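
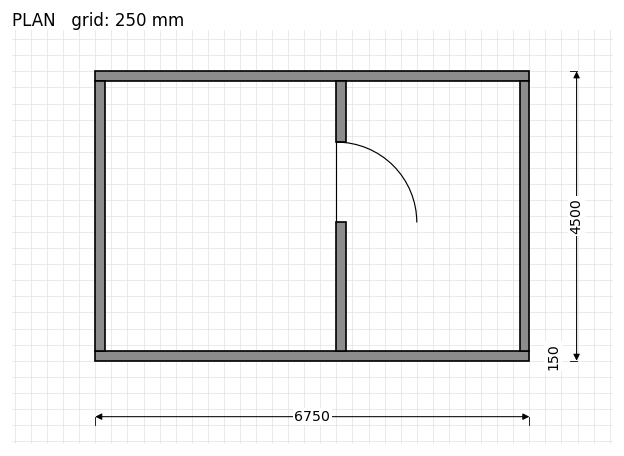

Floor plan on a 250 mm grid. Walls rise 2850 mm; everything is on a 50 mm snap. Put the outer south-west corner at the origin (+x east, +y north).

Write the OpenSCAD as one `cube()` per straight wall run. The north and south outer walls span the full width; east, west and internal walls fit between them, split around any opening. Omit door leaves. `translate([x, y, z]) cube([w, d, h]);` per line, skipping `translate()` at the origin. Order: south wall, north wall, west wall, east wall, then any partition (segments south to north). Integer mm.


cube([6750, 150, 2850]);
translate([0, 4350, 0]) cube([6750, 150, 2850]);
translate([0, 150, 0]) cube([150, 4200, 2850]);
translate([6600, 150, 0]) cube([150, 4200, 2850]);
translate([3750, 150, 0]) cube([150, 2000, 2850]);
translate([3750, 3400, 0]) cube([150, 950, 2850]);


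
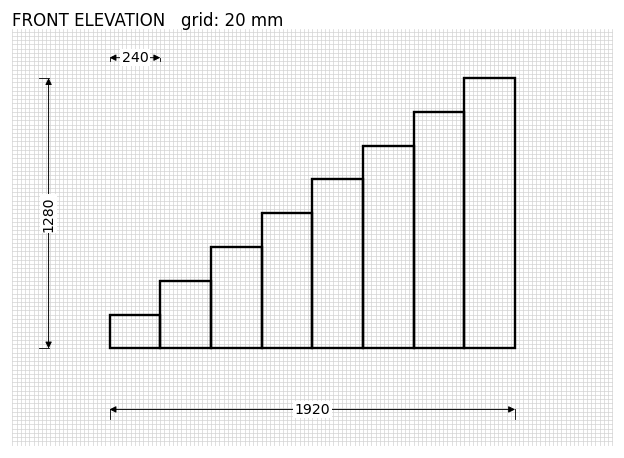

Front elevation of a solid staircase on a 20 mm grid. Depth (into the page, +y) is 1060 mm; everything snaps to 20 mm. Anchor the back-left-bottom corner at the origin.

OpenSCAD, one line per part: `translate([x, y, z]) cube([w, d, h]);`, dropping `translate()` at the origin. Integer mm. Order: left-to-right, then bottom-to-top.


cube([240, 1060, 160]);
translate([240, 0, 0]) cube([240, 1060, 320]);
translate([480, 0, 0]) cube([240, 1060, 480]);
translate([720, 0, 0]) cube([240, 1060, 640]);
translate([960, 0, 0]) cube([240, 1060, 800]);
translate([1200, 0, 0]) cube([240, 1060, 960]);
translate([1440, 0, 0]) cube([240, 1060, 1120]);
translate([1680, 0, 0]) cube([240, 1060, 1280]);


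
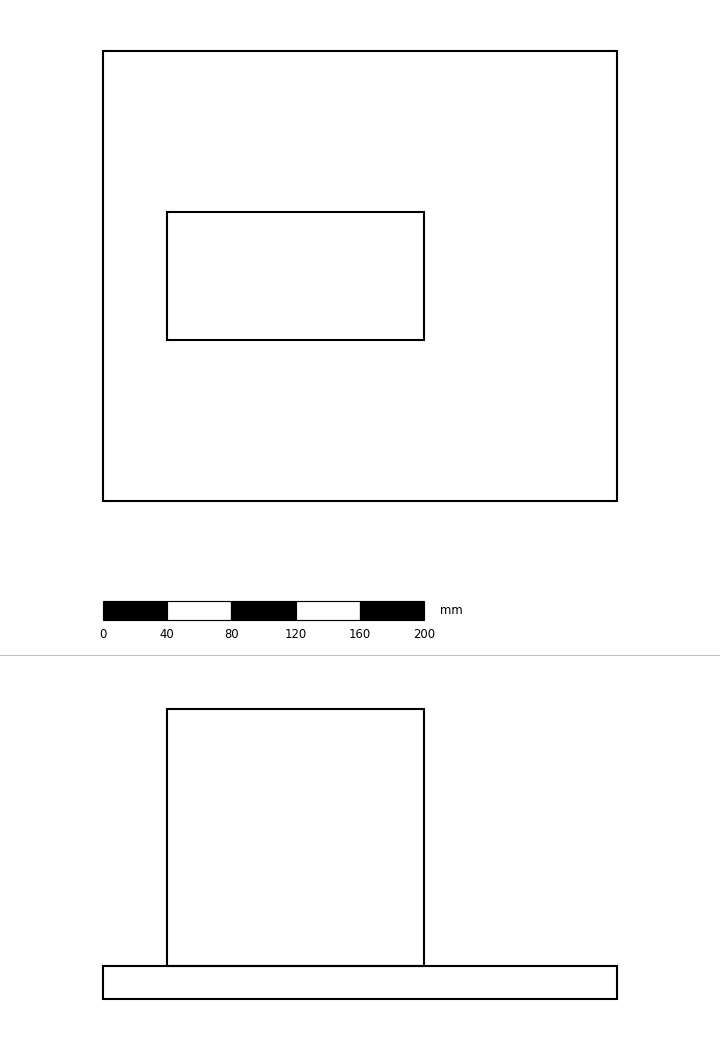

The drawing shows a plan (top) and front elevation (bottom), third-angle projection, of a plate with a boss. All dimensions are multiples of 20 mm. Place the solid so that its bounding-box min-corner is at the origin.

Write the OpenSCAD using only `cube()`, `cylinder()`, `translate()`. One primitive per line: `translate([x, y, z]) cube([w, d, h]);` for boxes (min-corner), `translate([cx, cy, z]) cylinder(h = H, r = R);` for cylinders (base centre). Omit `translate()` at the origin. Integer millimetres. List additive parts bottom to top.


cube([320, 280, 20]);
translate([40, 100, 20]) cube([160, 80, 160]);


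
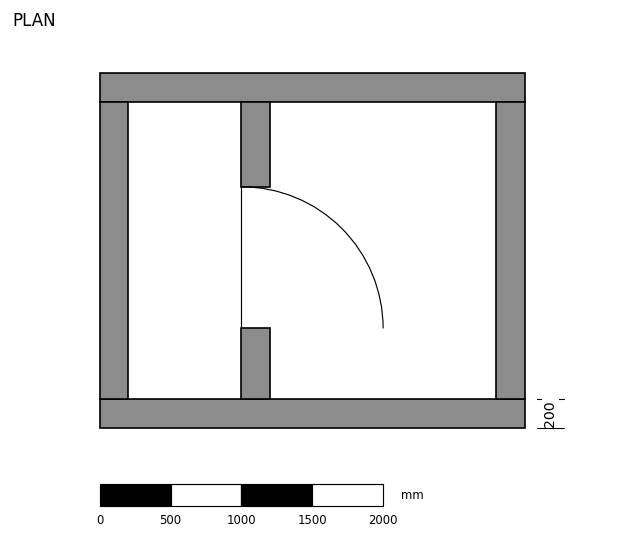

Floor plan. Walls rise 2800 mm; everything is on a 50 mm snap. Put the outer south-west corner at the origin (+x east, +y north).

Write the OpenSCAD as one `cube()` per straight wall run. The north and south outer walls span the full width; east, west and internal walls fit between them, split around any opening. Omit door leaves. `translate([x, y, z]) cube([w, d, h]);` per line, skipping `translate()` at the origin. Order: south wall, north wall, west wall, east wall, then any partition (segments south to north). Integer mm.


cube([3000, 200, 2800]);
translate([0, 2300, 0]) cube([3000, 200, 2800]);
translate([0, 200, 0]) cube([200, 2100, 2800]);
translate([2800, 200, 0]) cube([200, 2100, 2800]);
translate([1000, 200, 0]) cube([200, 500, 2800]);
translate([1000, 1700, 0]) cube([200, 600, 2800]);


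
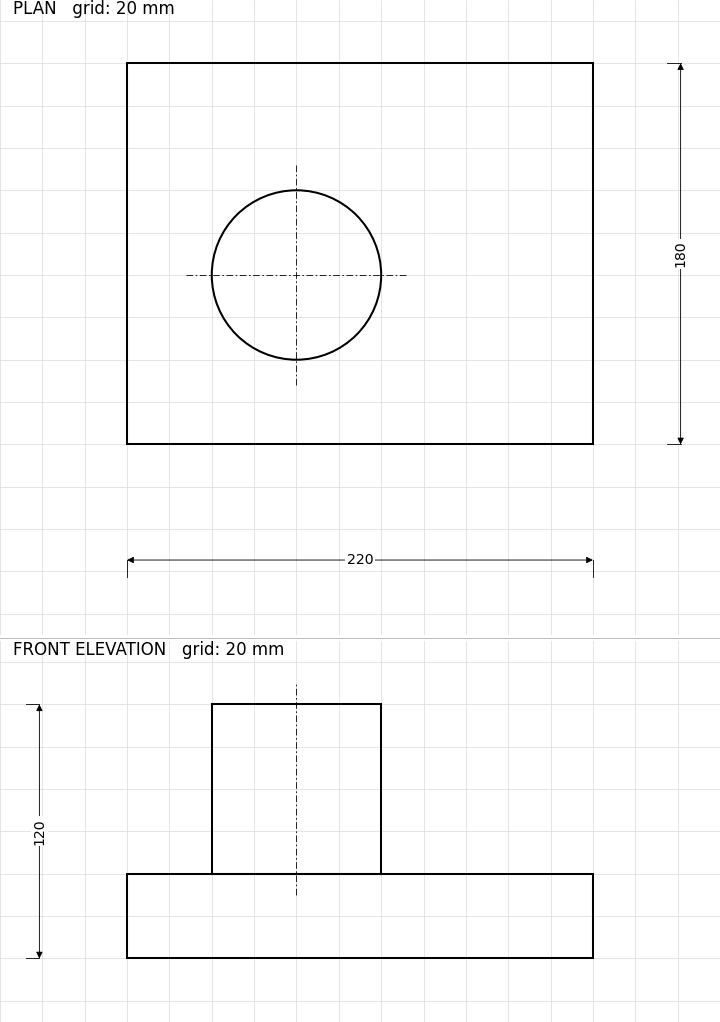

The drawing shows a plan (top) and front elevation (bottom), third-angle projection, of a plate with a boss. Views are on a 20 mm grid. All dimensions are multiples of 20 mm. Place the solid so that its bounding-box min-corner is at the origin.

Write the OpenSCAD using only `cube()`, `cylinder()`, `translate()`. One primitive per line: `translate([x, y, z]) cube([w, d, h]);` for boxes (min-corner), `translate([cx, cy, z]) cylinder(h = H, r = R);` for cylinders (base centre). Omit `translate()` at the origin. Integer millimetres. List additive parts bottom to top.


cube([220, 180, 40]);
translate([80, 80, 40]) cylinder(h = 80, r = 40);


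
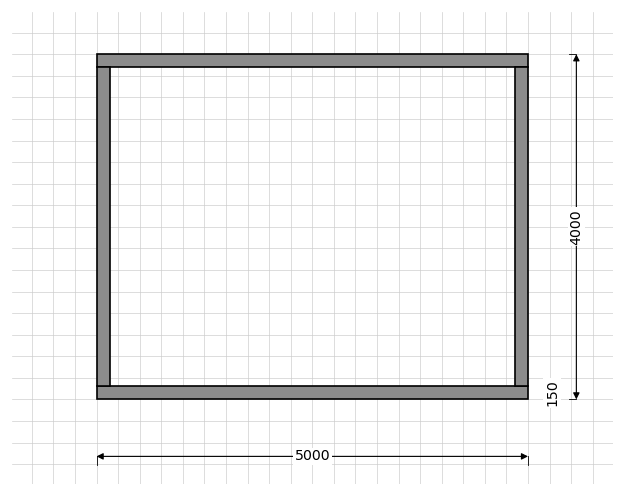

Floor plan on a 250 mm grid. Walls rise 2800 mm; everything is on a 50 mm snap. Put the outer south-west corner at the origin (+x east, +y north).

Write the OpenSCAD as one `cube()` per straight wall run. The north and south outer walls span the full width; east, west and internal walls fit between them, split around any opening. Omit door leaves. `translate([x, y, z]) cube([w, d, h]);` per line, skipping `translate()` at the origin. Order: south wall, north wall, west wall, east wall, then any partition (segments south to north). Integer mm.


cube([5000, 150, 2800]);
translate([0, 3850, 0]) cube([5000, 150, 2800]);
translate([0, 150, 0]) cube([150, 3700, 2800]);
translate([4850, 150, 0]) cube([150, 3700, 2800]);


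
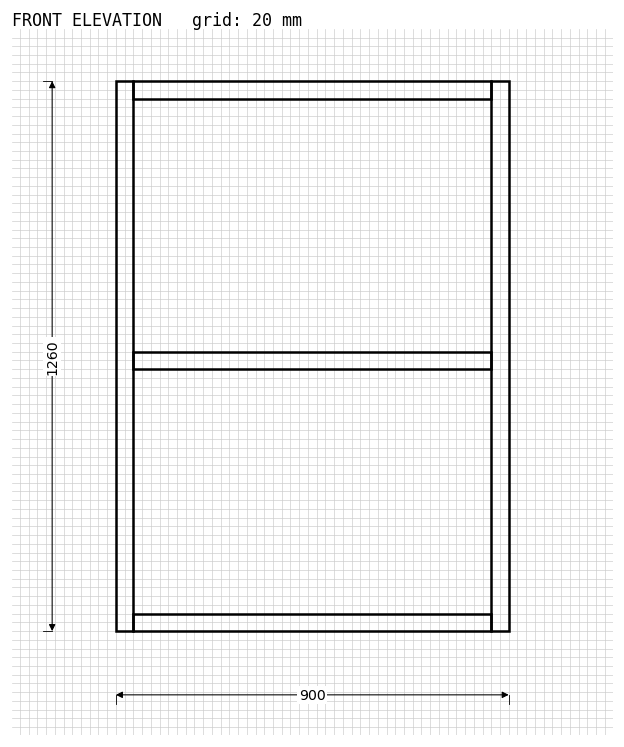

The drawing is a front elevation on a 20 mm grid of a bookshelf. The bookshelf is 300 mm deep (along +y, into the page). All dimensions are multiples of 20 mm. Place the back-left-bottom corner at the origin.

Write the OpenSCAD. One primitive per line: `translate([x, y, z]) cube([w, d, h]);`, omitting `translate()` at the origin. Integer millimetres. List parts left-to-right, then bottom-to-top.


cube([40, 300, 1260]);
translate([40, 0, 0]) cube([820, 300, 40]);
translate([40, 0, 600]) cube([820, 300, 40]);
translate([40, 0, 1220]) cube([820, 300, 40]);
translate([860, 0, 0]) cube([40, 300, 1260]);


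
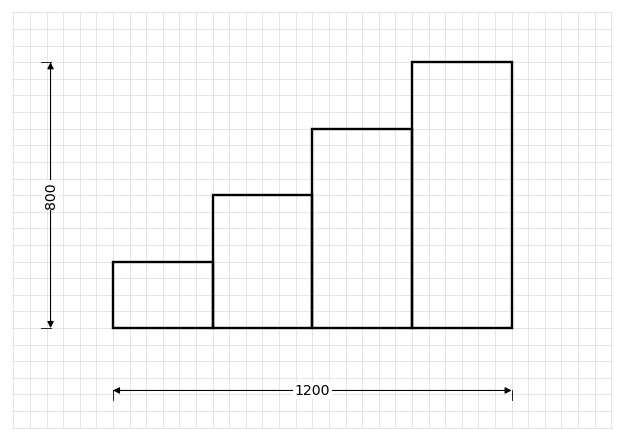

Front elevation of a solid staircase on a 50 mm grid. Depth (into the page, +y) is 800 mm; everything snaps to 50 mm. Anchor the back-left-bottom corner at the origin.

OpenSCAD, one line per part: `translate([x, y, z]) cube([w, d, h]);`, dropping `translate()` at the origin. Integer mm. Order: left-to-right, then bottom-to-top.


cube([300, 800, 200]);
translate([300, 0, 0]) cube([300, 800, 400]);
translate([600, 0, 0]) cube([300, 800, 600]);
translate([900, 0, 0]) cube([300, 800, 800]);


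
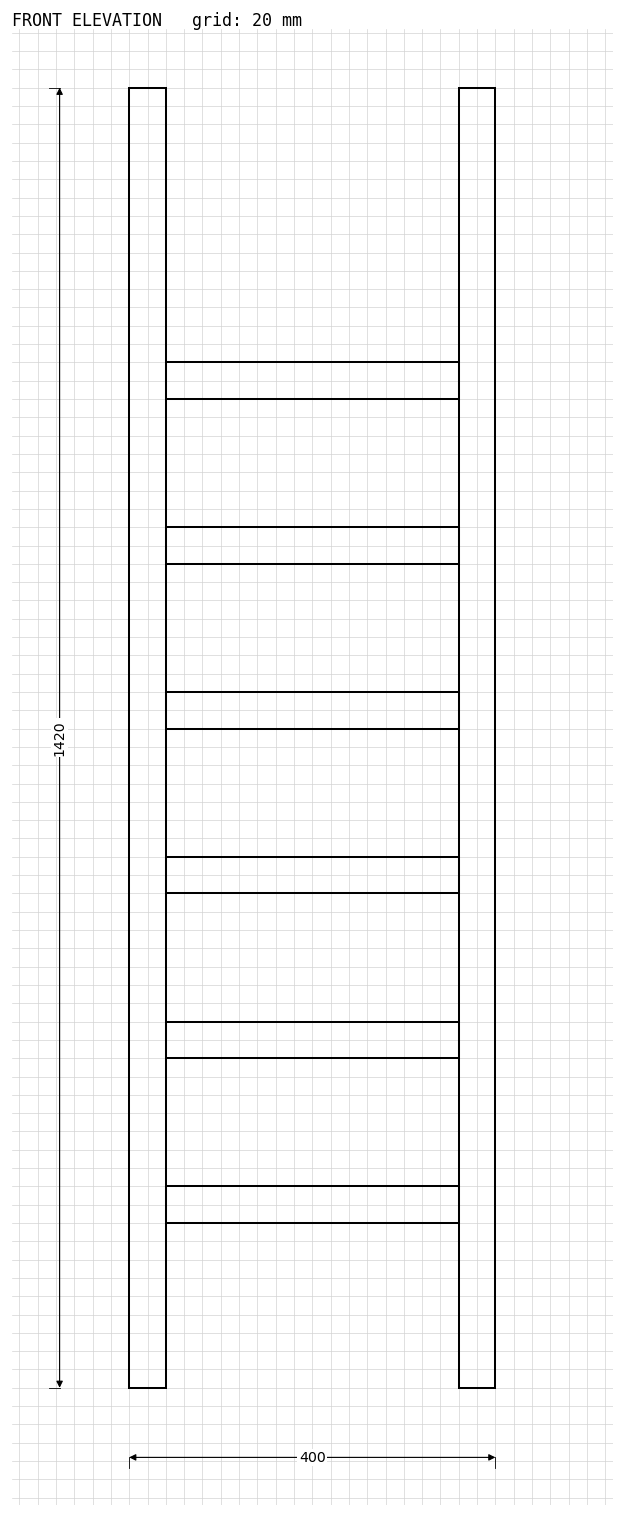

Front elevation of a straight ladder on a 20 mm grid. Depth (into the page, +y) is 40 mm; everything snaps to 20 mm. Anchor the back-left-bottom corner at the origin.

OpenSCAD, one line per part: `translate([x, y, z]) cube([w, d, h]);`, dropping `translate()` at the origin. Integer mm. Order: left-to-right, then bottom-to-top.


cube([40, 40, 1420]);
translate([40, 0, 180]) cube([320, 40, 40]);
translate([40, 0, 360]) cube([320, 40, 40]);
translate([40, 0, 540]) cube([320, 40, 40]);
translate([40, 0, 720]) cube([320, 40, 40]);
translate([40, 0, 900]) cube([320, 40, 40]);
translate([40, 0, 1080]) cube([320, 40, 40]);
translate([360, 0, 0]) cube([40, 40, 1420]);


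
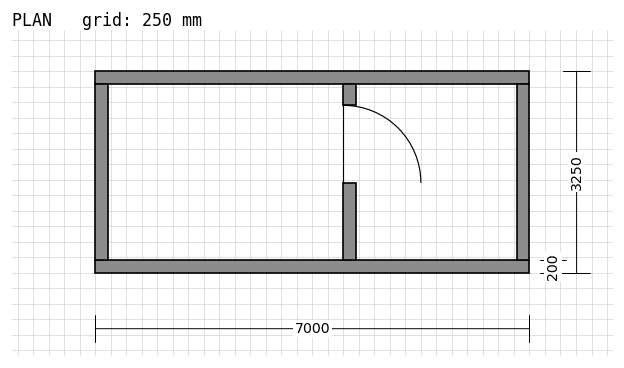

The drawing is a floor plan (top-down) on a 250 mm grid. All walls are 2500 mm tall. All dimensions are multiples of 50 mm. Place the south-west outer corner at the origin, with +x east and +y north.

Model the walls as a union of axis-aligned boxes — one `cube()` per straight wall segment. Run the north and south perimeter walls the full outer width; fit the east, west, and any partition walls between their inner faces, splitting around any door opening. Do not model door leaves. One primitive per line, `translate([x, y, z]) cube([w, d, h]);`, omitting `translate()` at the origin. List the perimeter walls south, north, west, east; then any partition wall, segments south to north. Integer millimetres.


cube([7000, 200, 2500]);
translate([0, 3050, 0]) cube([7000, 200, 2500]);
translate([0, 200, 0]) cube([200, 2850, 2500]);
translate([6800, 200, 0]) cube([200, 2850, 2500]);
translate([4000, 200, 0]) cube([200, 1250, 2500]);
translate([4000, 2700, 0]) cube([200, 350, 2500]);


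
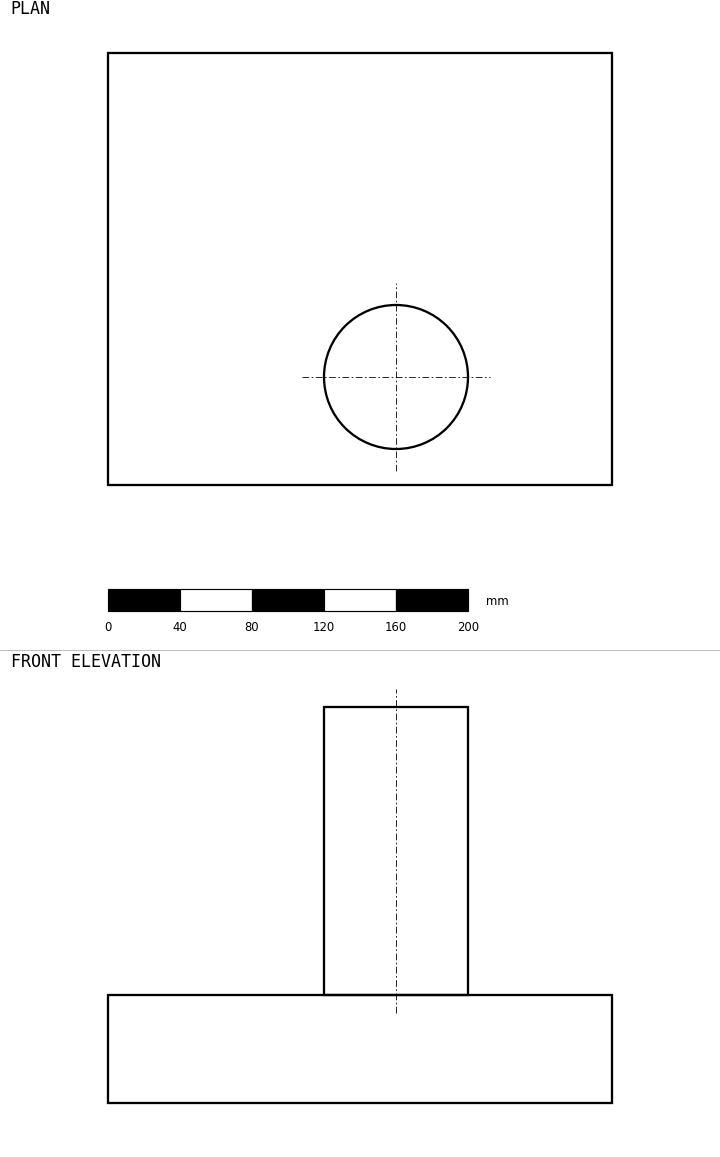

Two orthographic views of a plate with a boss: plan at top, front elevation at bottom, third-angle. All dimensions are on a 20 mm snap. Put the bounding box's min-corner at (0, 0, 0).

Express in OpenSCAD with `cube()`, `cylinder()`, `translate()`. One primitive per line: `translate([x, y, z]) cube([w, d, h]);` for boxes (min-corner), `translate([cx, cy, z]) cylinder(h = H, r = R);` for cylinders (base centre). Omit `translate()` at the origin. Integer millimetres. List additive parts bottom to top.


cube([280, 240, 60]);
translate([160, 60, 60]) cylinder(h = 160, r = 40);


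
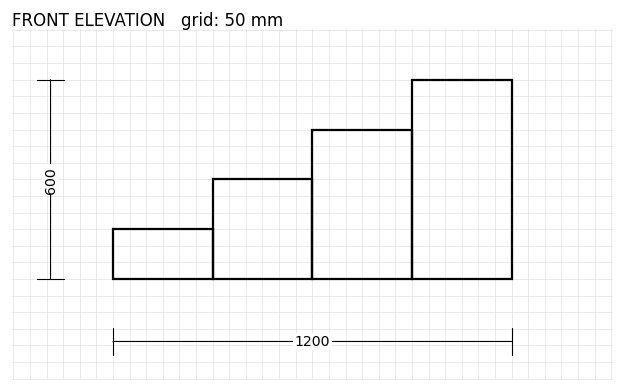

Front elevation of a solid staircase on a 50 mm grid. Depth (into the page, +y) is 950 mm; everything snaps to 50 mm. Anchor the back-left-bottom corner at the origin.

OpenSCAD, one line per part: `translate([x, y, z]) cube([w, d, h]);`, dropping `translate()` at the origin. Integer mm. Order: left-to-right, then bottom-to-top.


cube([300, 950, 150]);
translate([300, 0, 0]) cube([300, 950, 300]);
translate([600, 0, 0]) cube([300, 950, 450]);
translate([900, 0, 0]) cube([300, 950, 600]);


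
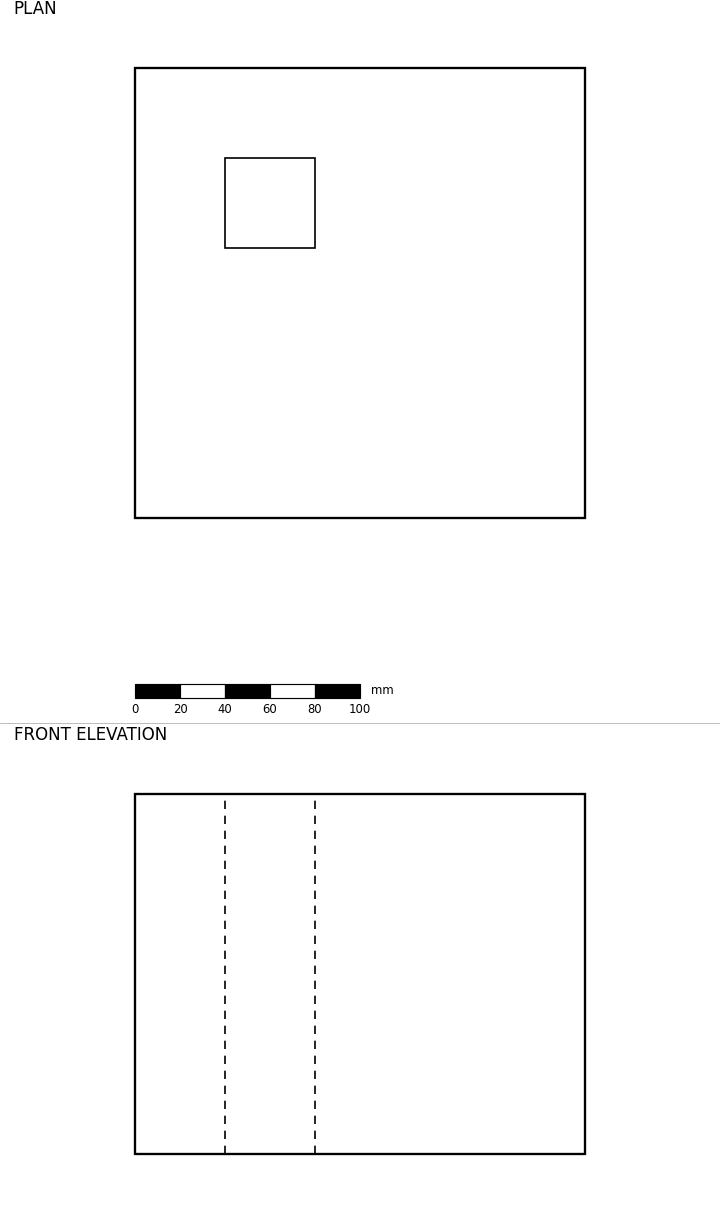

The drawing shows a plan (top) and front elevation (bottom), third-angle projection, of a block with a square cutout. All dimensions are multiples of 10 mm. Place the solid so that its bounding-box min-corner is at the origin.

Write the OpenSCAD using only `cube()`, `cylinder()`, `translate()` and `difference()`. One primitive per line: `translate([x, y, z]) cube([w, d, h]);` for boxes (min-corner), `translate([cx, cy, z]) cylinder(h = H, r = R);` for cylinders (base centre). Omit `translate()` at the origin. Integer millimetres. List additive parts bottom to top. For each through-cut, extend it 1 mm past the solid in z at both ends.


difference() {
  cube([200, 200, 160]);
  translate([40, 120, -1]) cube([40, 40, 162]);
}


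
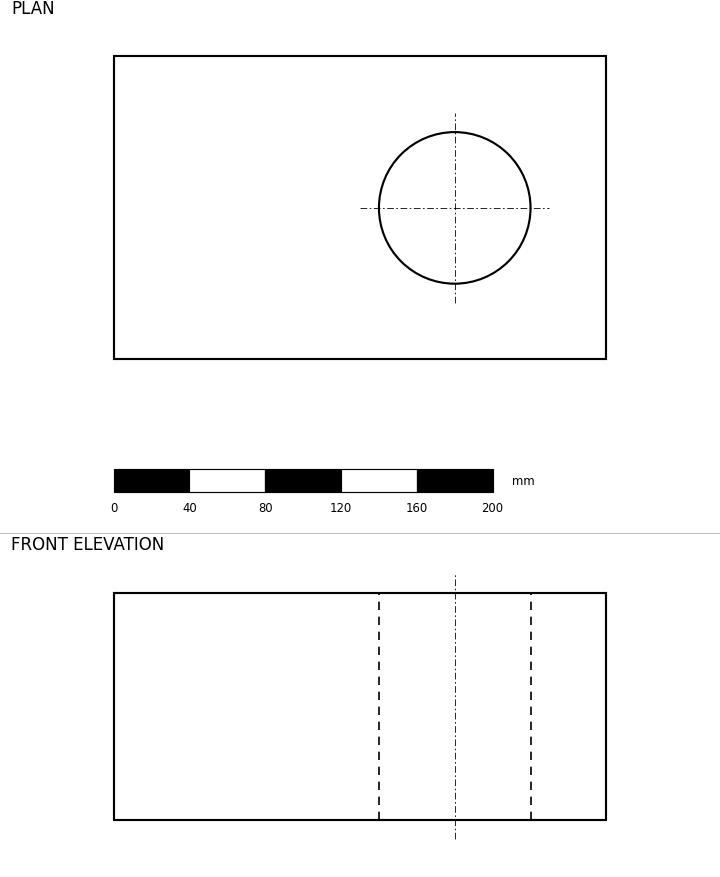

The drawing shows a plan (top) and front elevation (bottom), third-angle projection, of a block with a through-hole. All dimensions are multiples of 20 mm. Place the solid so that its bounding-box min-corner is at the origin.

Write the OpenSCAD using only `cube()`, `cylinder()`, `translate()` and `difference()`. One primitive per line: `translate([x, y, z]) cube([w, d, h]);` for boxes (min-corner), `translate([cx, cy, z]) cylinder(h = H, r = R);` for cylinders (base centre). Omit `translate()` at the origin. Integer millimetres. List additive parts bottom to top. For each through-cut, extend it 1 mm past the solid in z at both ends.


difference() {
  cube([260, 160, 120]);
  translate([180, 80, -1]) cylinder(h = 122, r = 40);
}


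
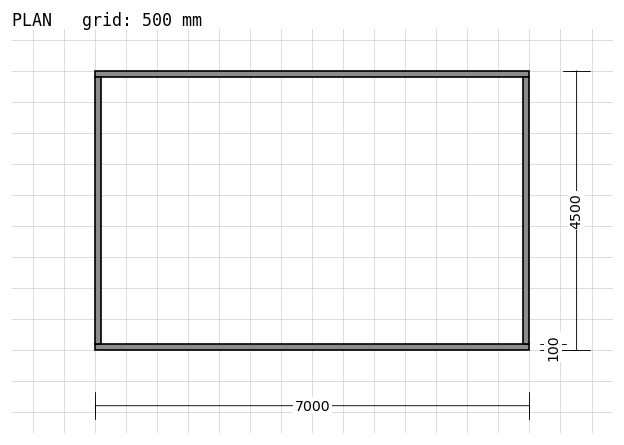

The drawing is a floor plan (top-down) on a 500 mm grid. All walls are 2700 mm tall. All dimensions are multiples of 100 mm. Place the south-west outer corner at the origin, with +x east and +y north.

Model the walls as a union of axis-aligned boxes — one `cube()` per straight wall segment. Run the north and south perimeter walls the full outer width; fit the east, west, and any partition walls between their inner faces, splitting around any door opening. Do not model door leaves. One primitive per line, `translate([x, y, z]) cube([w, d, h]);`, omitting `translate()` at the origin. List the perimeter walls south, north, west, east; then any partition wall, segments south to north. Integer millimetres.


cube([7000, 100, 2700]);
translate([0, 4400, 0]) cube([7000, 100, 2700]);
translate([0, 100, 0]) cube([100, 4300, 2700]);
translate([6900, 100, 0]) cube([100, 4300, 2700]);


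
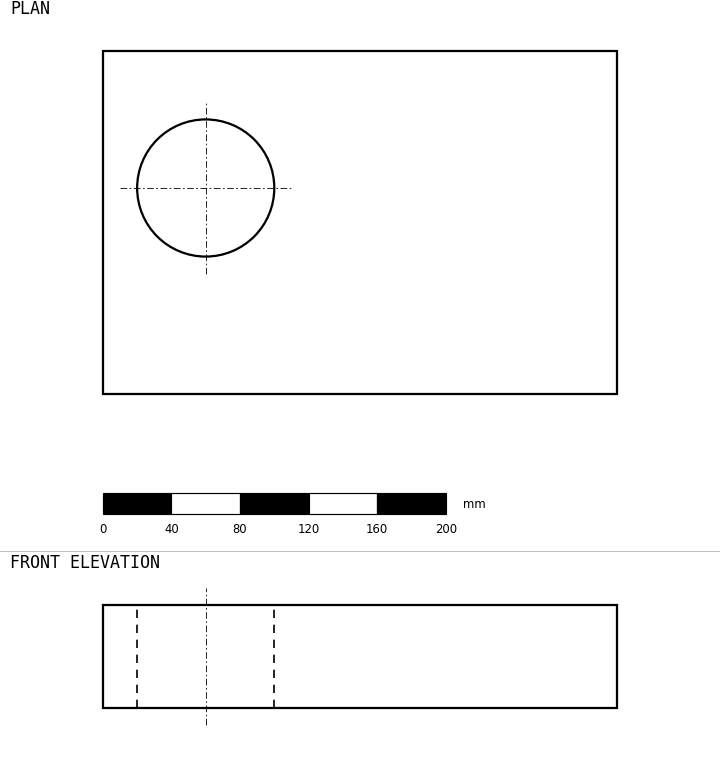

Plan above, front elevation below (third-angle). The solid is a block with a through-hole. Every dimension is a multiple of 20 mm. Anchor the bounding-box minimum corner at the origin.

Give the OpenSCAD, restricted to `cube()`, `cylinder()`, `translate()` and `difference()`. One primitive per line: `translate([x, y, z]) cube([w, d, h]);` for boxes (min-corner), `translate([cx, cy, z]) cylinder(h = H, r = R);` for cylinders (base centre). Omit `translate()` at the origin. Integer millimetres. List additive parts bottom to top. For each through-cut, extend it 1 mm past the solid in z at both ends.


difference() {
  cube([300, 200, 60]);
  translate([60, 120, -1]) cylinder(h = 62, r = 40);
}


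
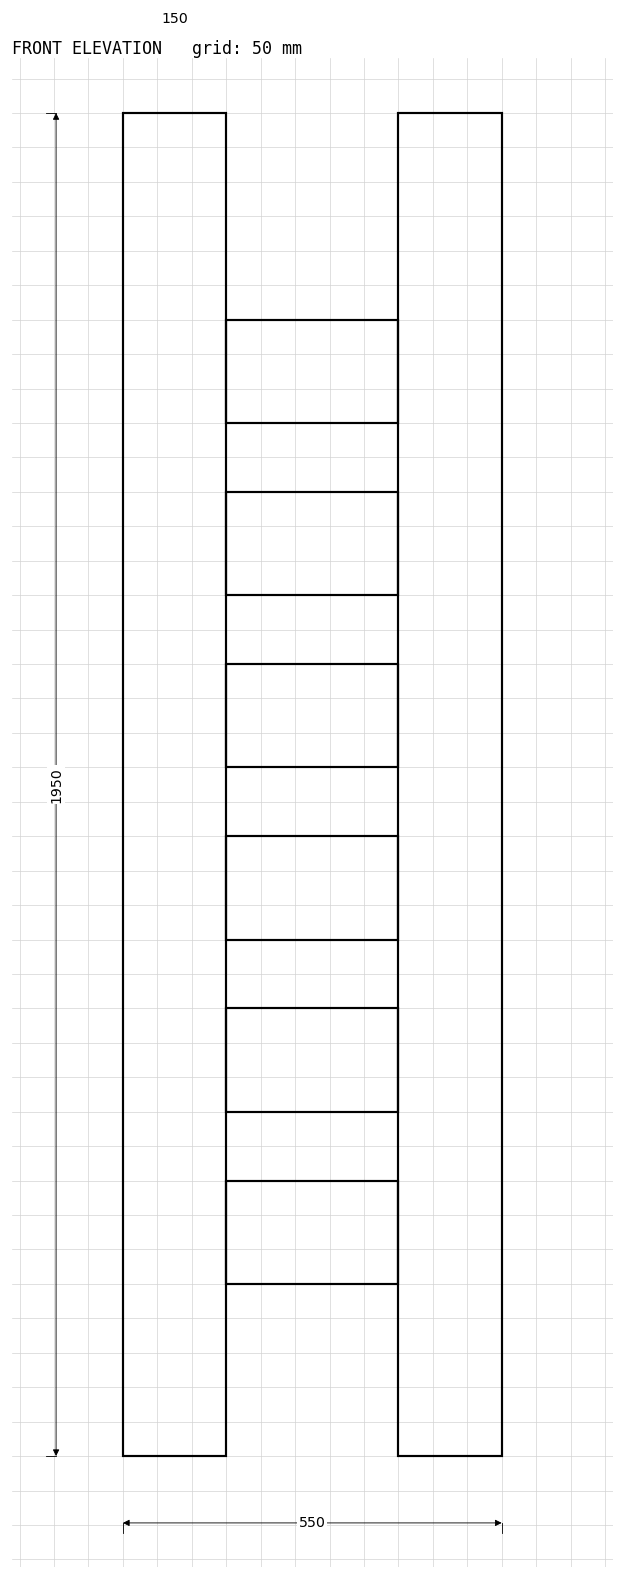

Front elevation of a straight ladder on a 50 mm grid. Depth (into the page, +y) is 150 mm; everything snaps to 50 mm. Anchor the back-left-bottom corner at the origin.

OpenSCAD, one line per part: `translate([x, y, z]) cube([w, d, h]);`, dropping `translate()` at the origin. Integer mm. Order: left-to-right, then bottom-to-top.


cube([150, 150, 1950]);
translate([150, 0, 250]) cube([250, 150, 150]);
translate([150, 0, 500]) cube([250, 150, 150]);
translate([150, 0, 750]) cube([250, 150, 150]);
translate([150, 0, 1000]) cube([250, 150, 150]);
translate([150, 0, 1250]) cube([250, 150, 150]);
translate([150, 0, 1500]) cube([250, 150, 150]);
translate([400, 0, 0]) cube([150, 150, 1950]);


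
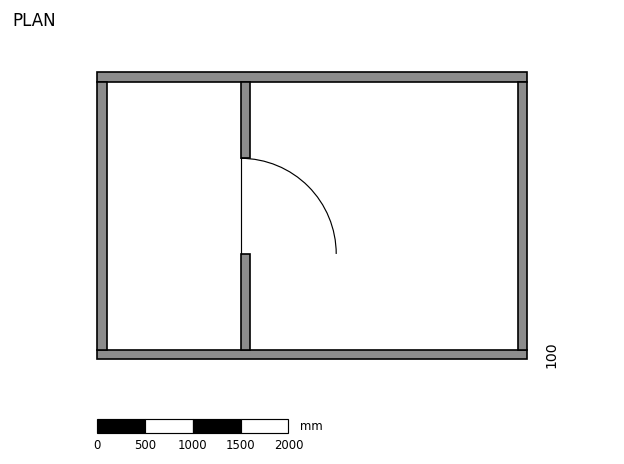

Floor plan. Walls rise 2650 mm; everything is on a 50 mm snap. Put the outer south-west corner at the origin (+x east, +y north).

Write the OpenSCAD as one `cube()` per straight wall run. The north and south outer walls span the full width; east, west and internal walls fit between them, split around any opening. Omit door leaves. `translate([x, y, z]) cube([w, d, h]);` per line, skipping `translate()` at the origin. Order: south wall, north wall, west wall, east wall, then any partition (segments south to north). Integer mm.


cube([4500, 100, 2650]);
translate([0, 2900, 0]) cube([4500, 100, 2650]);
translate([0, 100, 0]) cube([100, 2800, 2650]);
translate([4400, 100, 0]) cube([100, 2800, 2650]);
translate([1500, 100, 0]) cube([100, 1000, 2650]);
translate([1500, 2100, 0]) cube([100, 800, 2650]);


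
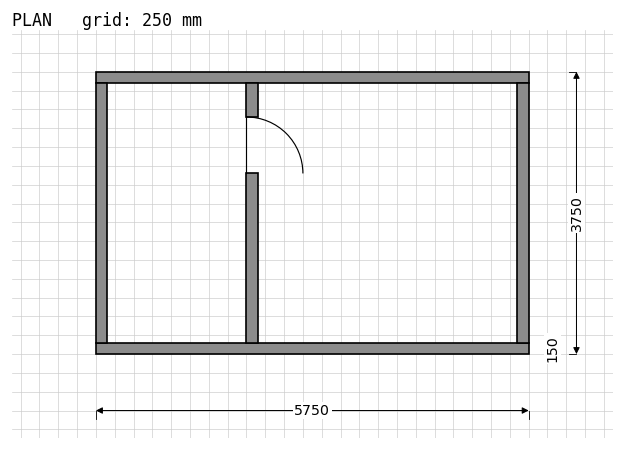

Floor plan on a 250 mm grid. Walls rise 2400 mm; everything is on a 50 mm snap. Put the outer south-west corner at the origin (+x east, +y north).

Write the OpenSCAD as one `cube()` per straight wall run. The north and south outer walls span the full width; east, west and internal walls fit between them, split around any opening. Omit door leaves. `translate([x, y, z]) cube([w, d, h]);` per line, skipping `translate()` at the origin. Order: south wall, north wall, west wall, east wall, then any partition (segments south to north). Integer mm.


cube([5750, 150, 2400]);
translate([0, 3600, 0]) cube([5750, 150, 2400]);
translate([0, 150, 0]) cube([150, 3450, 2400]);
translate([5600, 150, 0]) cube([150, 3450, 2400]);
translate([2000, 150, 0]) cube([150, 2250, 2400]);
translate([2000, 3150, 0]) cube([150, 450, 2400]);


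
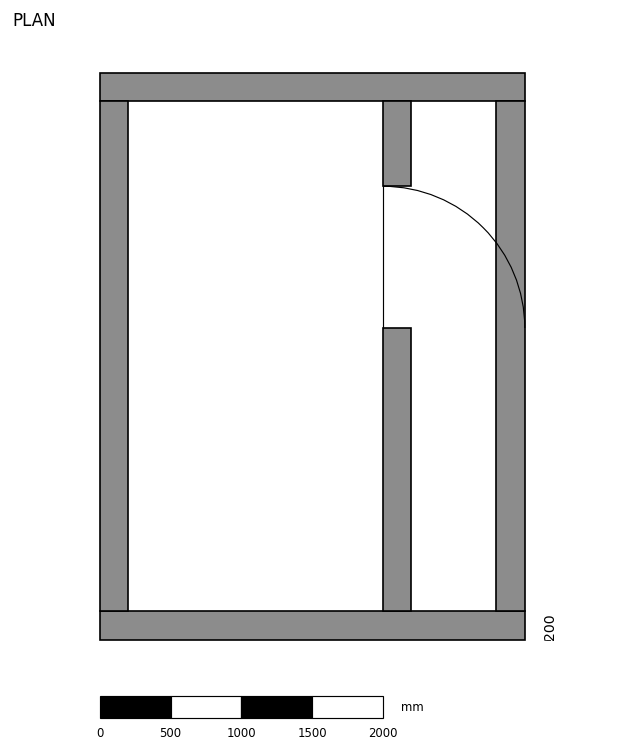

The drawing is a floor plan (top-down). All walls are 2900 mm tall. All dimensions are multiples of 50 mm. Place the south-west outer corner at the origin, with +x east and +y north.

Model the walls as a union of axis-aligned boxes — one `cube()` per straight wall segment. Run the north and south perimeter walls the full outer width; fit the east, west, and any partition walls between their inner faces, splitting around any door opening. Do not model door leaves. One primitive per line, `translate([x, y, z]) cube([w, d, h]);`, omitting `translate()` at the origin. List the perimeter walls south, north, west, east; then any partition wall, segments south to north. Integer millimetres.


cube([3000, 200, 2900]);
translate([0, 3800, 0]) cube([3000, 200, 2900]);
translate([0, 200, 0]) cube([200, 3600, 2900]);
translate([2800, 200, 0]) cube([200, 3600, 2900]);
translate([2000, 200, 0]) cube([200, 2000, 2900]);
translate([2000, 3200, 0]) cube([200, 600, 2900]);


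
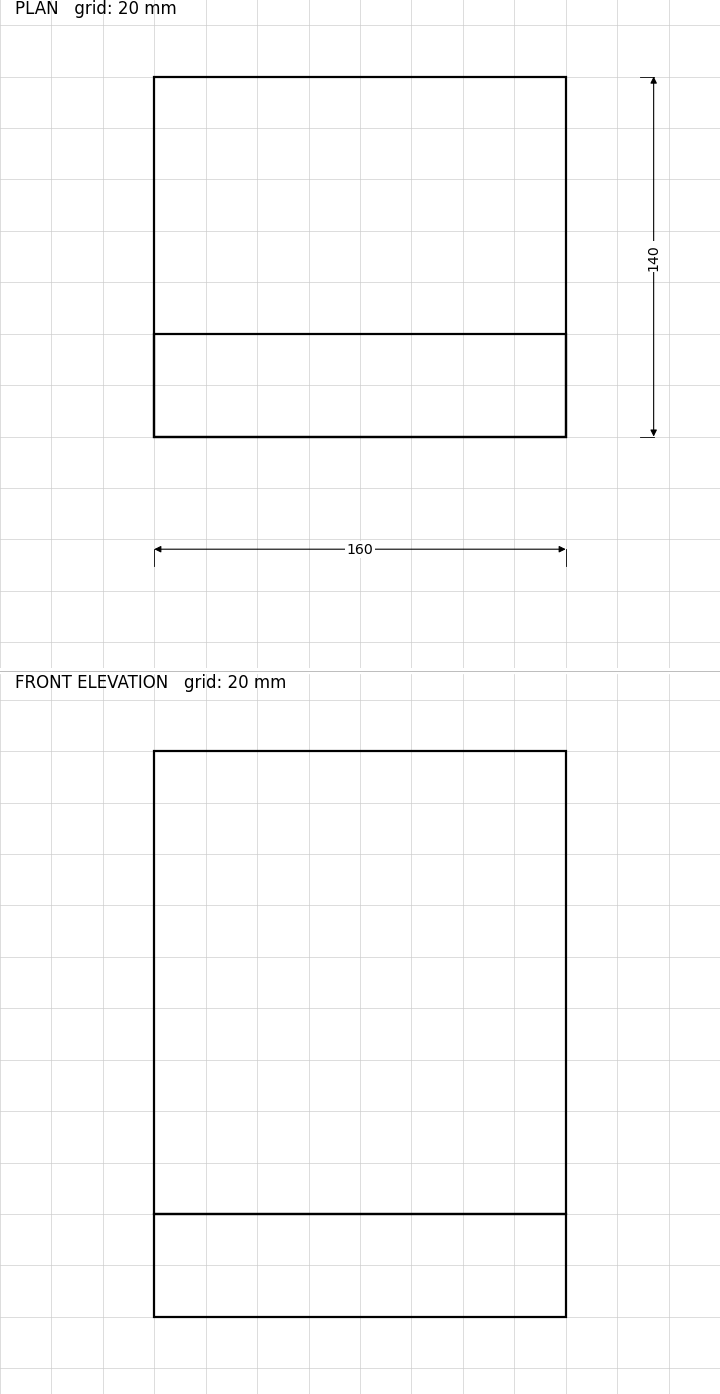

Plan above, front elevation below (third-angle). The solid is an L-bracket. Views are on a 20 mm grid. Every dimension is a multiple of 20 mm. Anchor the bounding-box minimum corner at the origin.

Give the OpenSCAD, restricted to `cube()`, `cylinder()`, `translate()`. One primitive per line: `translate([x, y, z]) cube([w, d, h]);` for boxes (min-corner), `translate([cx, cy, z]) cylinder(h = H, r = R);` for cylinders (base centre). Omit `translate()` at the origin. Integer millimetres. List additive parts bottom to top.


cube([160, 140, 40]);
translate([0, 0, 40]) cube([160, 40, 180]);


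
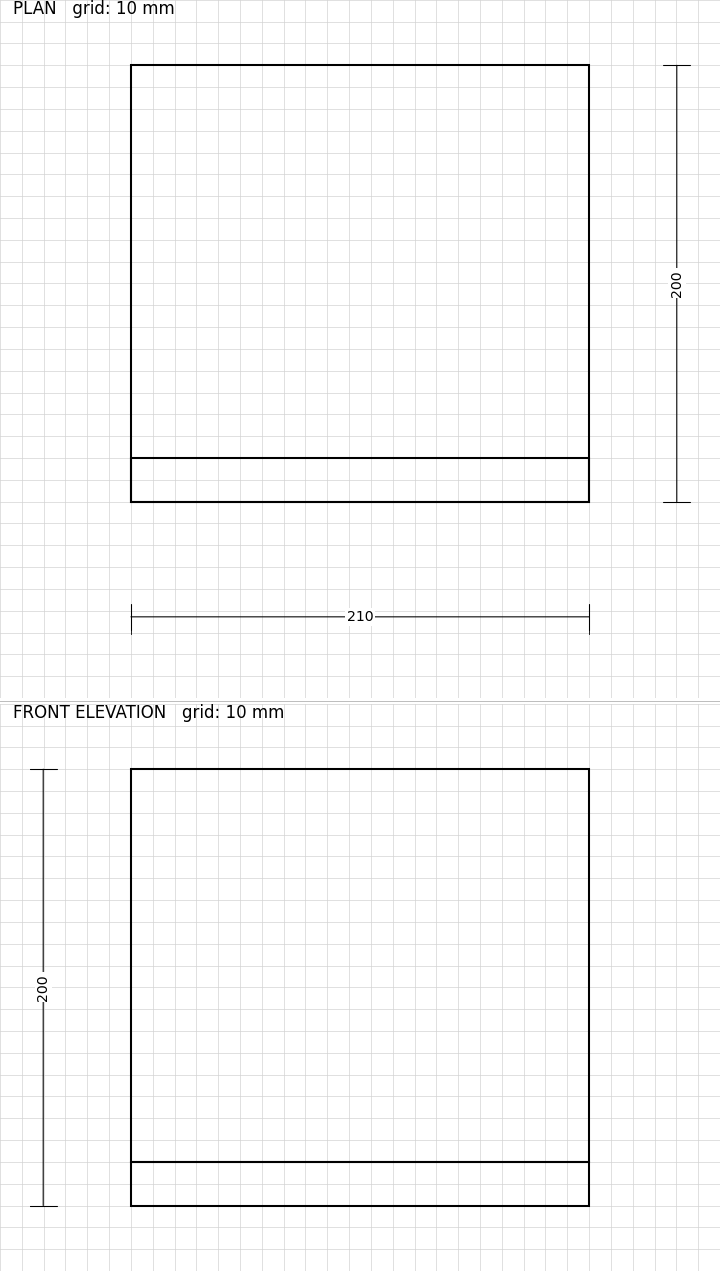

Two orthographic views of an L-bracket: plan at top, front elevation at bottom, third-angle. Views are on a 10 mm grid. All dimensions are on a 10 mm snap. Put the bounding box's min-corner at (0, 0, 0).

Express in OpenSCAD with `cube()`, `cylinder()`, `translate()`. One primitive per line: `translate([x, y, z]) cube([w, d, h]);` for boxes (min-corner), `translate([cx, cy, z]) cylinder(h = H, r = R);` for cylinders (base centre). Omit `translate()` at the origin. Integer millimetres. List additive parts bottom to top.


cube([210, 200, 20]);
translate([0, 0, 20]) cube([210, 20, 180]);


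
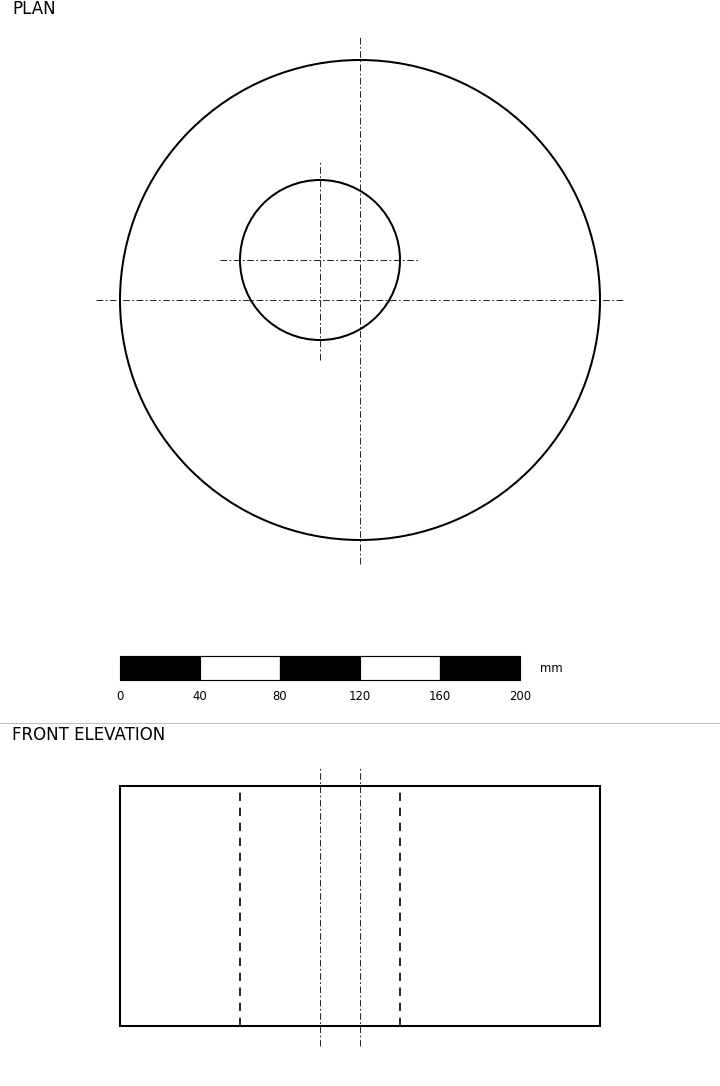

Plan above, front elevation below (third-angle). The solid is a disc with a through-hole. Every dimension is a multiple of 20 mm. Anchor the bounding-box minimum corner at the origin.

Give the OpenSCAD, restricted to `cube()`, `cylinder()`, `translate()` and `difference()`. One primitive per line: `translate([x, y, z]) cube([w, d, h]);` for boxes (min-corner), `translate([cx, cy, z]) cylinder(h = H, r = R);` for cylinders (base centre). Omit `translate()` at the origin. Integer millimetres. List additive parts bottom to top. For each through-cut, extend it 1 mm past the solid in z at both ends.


difference() {
  translate([120, 120, 0]) cylinder(h = 120, r = 120);
  translate([100, 140, -1]) cylinder(h = 122, r = 40);
}


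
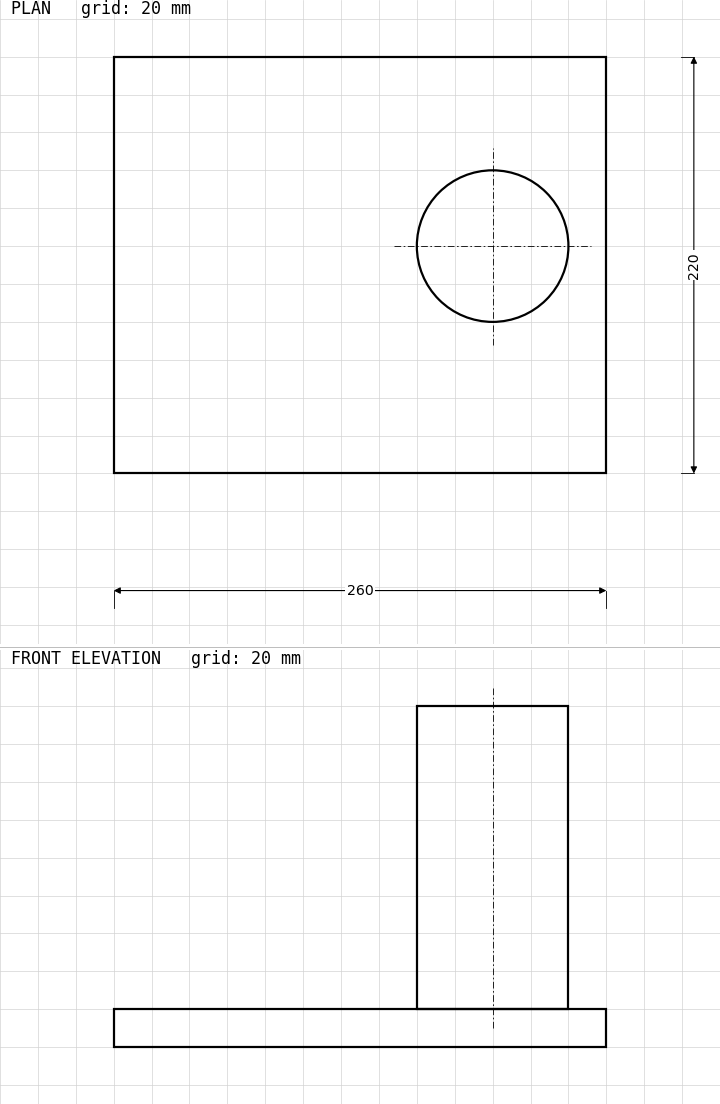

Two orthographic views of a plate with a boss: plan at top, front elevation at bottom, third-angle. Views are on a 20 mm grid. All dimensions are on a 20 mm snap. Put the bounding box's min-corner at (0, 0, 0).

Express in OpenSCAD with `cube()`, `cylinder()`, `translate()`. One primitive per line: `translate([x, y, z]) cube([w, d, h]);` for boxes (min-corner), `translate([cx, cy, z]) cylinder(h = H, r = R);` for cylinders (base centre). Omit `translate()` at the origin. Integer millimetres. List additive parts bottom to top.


cube([260, 220, 20]);
translate([200, 120, 20]) cylinder(h = 160, r = 40);


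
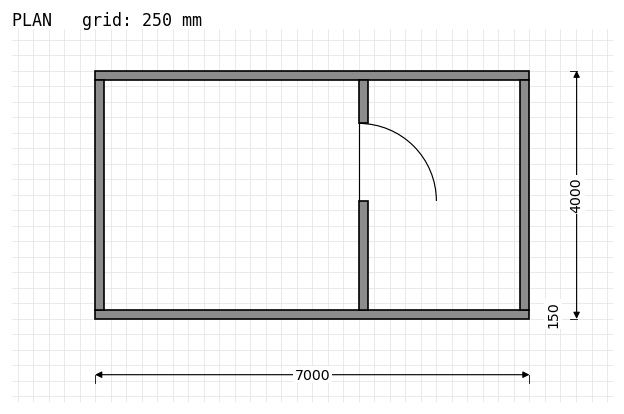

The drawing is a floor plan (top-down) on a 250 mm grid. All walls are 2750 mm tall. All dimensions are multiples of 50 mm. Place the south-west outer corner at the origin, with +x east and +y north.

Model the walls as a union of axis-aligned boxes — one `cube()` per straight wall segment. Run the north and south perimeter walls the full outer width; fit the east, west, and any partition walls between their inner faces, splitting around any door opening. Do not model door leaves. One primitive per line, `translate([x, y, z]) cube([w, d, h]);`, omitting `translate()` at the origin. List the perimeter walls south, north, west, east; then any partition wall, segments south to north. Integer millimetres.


cube([7000, 150, 2750]);
translate([0, 3850, 0]) cube([7000, 150, 2750]);
translate([0, 150, 0]) cube([150, 3700, 2750]);
translate([6850, 150, 0]) cube([150, 3700, 2750]);
translate([4250, 150, 0]) cube([150, 1750, 2750]);
translate([4250, 3150, 0]) cube([150, 700, 2750]);


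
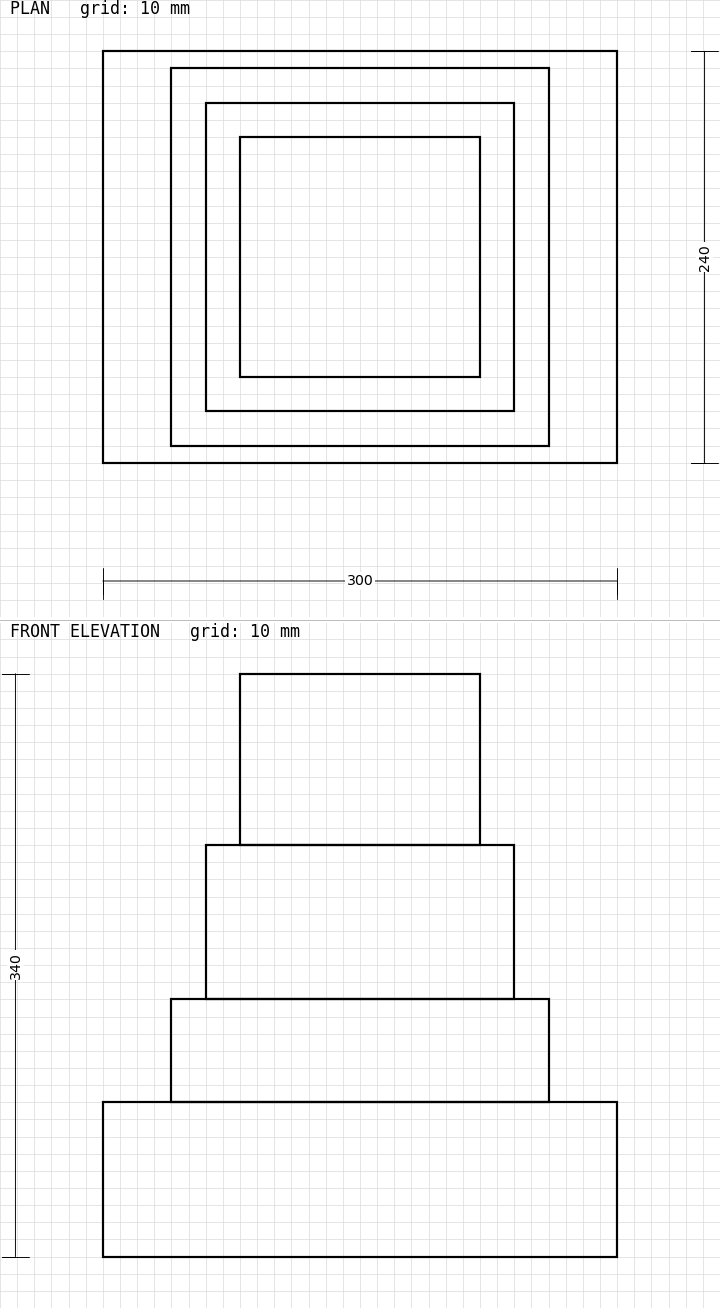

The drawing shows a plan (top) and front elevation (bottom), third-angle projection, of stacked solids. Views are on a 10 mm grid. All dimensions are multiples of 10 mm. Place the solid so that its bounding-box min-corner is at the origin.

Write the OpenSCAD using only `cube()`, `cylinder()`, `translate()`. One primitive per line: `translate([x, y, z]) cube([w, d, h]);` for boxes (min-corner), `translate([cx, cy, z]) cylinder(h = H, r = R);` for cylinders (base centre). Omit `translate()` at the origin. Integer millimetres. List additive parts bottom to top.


cube([300, 240, 90]);
translate([40, 10, 90]) cube([220, 220, 60]);
translate([60, 30, 150]) cube([180, 180, 90]);
translate([80, 50, 240]) cube([140, 140, 100]);


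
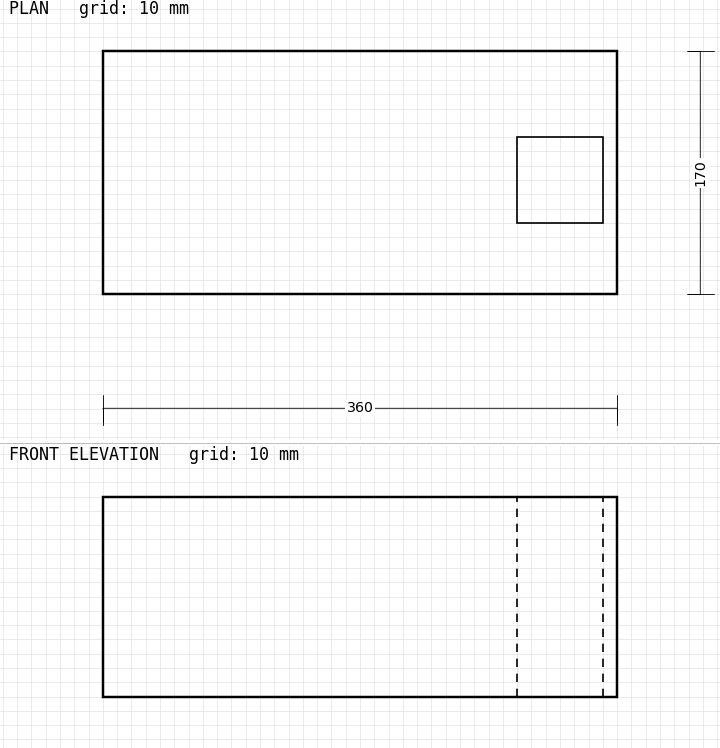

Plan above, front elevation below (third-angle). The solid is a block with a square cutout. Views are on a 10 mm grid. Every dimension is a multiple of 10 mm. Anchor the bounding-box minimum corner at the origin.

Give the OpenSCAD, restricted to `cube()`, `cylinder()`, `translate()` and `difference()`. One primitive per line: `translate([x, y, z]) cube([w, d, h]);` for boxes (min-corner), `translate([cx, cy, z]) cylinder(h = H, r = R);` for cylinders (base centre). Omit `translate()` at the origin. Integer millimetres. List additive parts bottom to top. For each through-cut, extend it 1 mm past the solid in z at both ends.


difference() {
  cube([360, 170, 140]);
  translate([290, 50, -1]) cube([60, 60, 142]);
}


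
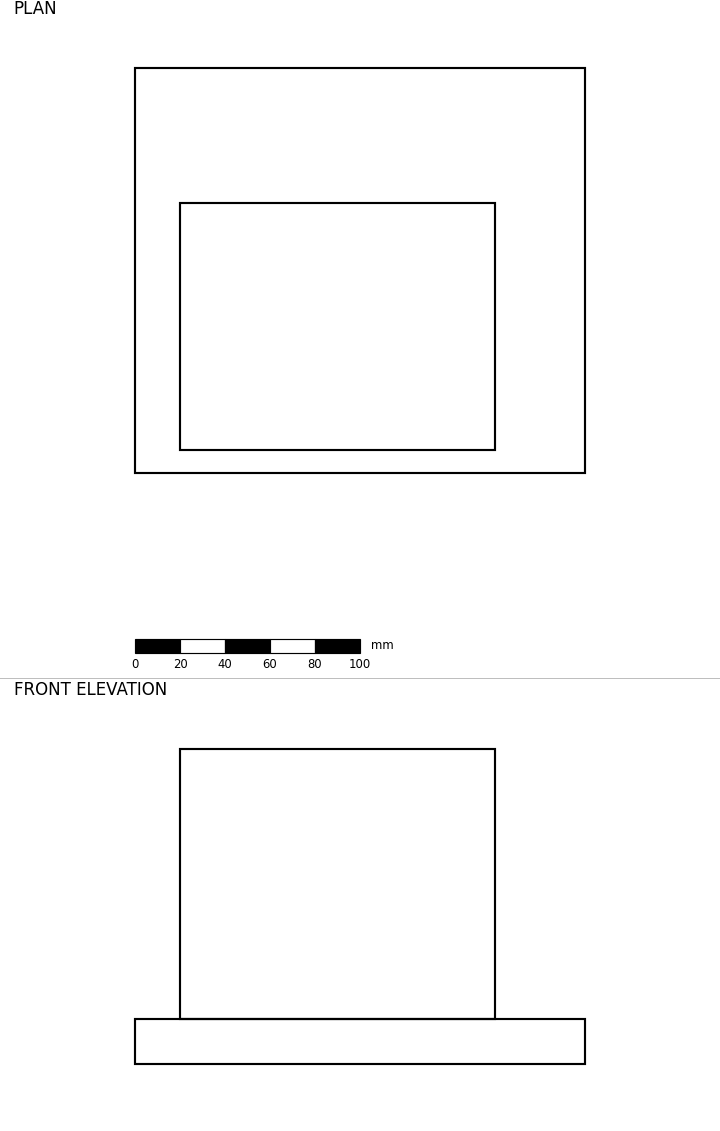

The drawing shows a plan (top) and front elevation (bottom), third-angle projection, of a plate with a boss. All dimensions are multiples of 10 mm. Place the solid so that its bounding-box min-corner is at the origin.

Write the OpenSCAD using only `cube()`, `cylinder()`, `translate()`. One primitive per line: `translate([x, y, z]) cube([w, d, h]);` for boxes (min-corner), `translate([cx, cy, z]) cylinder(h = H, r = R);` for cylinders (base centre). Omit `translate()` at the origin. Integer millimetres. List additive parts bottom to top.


cube([200, 180, 20]);
translate([20, 10, 20]) cube([140, 110, 120]);


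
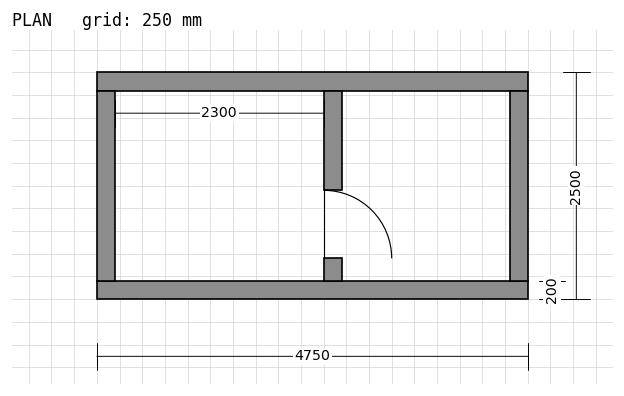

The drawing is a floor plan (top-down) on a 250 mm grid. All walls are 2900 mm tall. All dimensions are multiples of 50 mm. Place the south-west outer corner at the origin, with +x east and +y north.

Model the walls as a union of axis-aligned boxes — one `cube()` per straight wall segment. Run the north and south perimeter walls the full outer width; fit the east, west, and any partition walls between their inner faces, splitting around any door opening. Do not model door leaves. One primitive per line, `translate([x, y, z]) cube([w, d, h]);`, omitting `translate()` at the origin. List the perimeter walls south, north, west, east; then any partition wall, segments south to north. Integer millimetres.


cube([4750, 200, 2900]);
translate([0, 2300, 0]) cube([4750, 200, 2900]);
translate([0, 200, 0]) cube([200, 2100, 2900]);
translate([4550, 200, 0]) cube([200, 2100, 2900]);
translate([2500, 200, 0]) cube([200, 250, 2900]);
translate([2500, 1200, 0]) cube([200, 1100, 2900]);


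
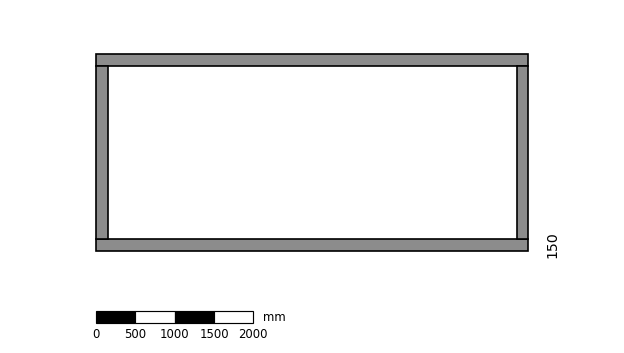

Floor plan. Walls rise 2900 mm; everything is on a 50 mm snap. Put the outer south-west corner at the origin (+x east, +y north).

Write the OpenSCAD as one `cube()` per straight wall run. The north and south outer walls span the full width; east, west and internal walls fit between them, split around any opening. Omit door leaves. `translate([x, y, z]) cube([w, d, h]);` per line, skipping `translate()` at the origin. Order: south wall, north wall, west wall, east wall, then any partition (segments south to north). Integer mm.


cube([5500, 150, 2900]);
translate([0, 2350, 0]) cube([5500, 150, 2900]);
translate([0, 150, 0]) cube([150, 2200, 2900]);
translate([5350, 150, 0]) cube([150, 2200, 2900]);


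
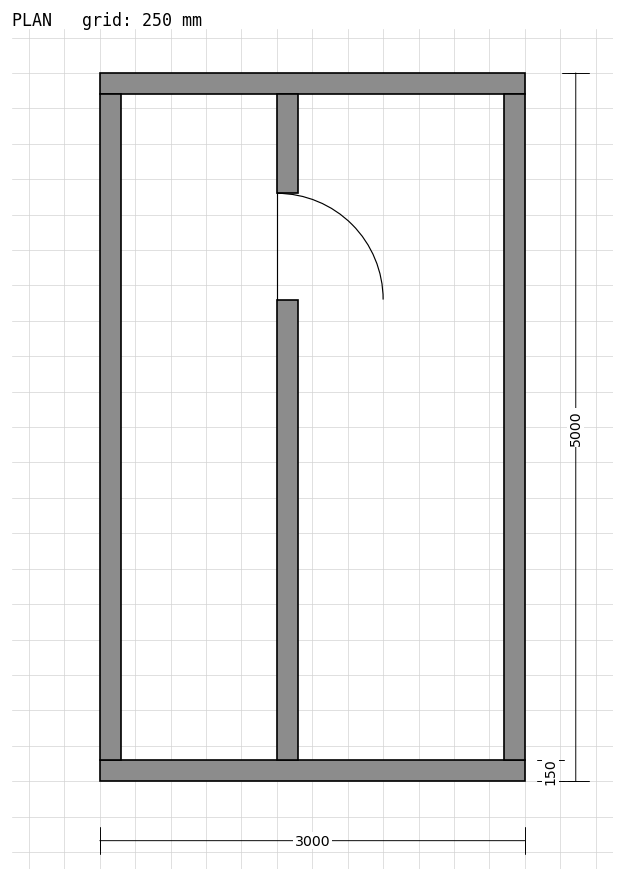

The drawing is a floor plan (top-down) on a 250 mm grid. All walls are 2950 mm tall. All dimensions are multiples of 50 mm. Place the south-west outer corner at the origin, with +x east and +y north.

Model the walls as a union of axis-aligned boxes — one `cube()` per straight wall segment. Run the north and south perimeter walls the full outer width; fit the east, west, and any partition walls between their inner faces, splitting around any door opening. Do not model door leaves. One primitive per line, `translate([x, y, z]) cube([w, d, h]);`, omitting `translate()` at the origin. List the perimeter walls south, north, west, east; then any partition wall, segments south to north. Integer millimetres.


cube([3000, 150, 2950]);
translate([0, 4850, 0]) cube([3000, 150, 2950]);
translate([0, 150, 0]) cube([150, 4700, 2950]);
translate([2850, 150, 0]) cube([150, 4700, 2950]);
translate([1250, 150, 0]) cube([150, 3250, 2950]);
translate([1250, 4150, 0]) cube([150, 700, 2950]);


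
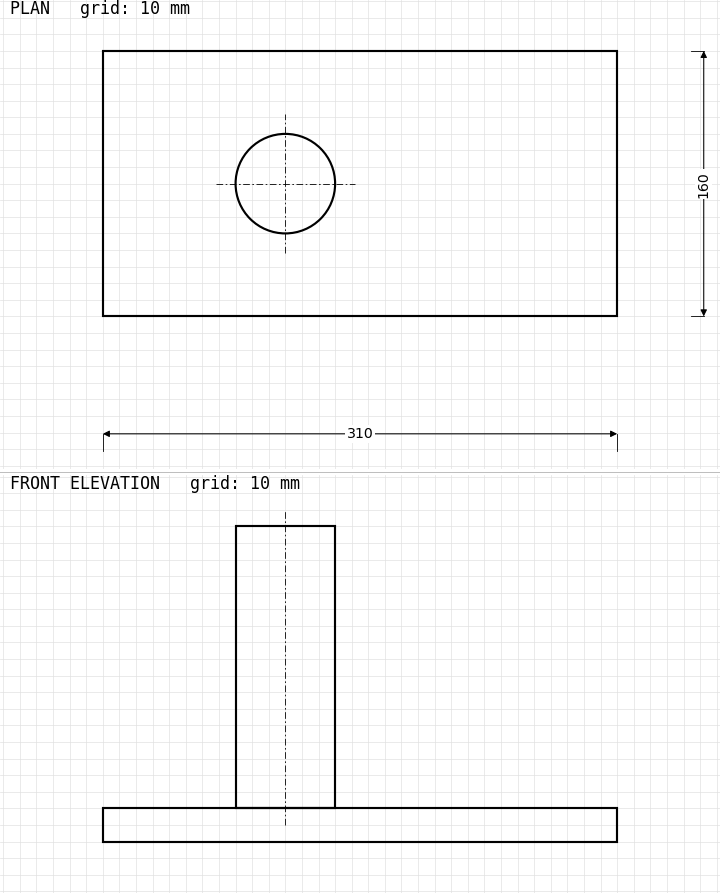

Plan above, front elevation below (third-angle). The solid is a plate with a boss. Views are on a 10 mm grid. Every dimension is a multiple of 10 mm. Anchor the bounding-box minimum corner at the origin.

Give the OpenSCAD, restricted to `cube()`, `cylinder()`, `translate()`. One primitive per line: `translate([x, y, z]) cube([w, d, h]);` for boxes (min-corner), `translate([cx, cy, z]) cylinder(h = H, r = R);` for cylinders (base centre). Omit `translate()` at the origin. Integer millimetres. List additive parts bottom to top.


cube([310, 160, 20]);
translate([110, 80, 20]) cylinder(h = 170, r = 30);


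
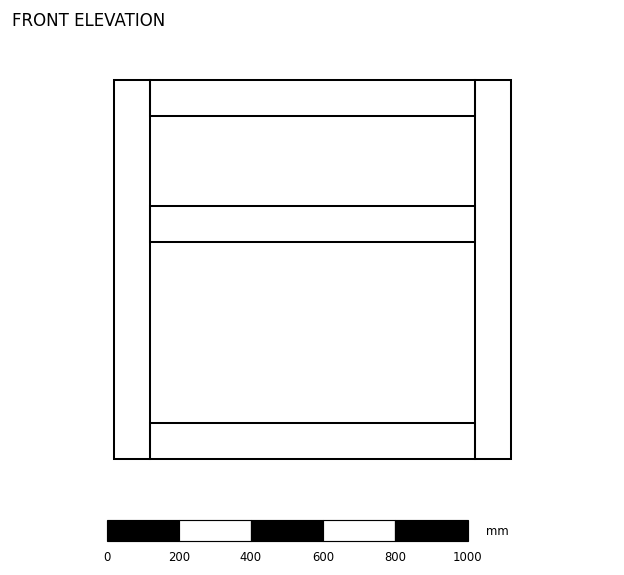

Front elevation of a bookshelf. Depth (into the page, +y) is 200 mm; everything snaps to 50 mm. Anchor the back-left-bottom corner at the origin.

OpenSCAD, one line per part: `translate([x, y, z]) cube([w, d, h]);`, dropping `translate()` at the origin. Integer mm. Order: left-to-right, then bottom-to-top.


cube([100, 200, 1050]);
translate([100, 0, 0]) cube([900, 200, 100]);
translate([100, 0, 600]) cube([900, 200, 100]);
translate([100, 0, 950]) cube([900, 200, 100]);
translate([1000, 0, 0]) cube([100, 200, 1050]);


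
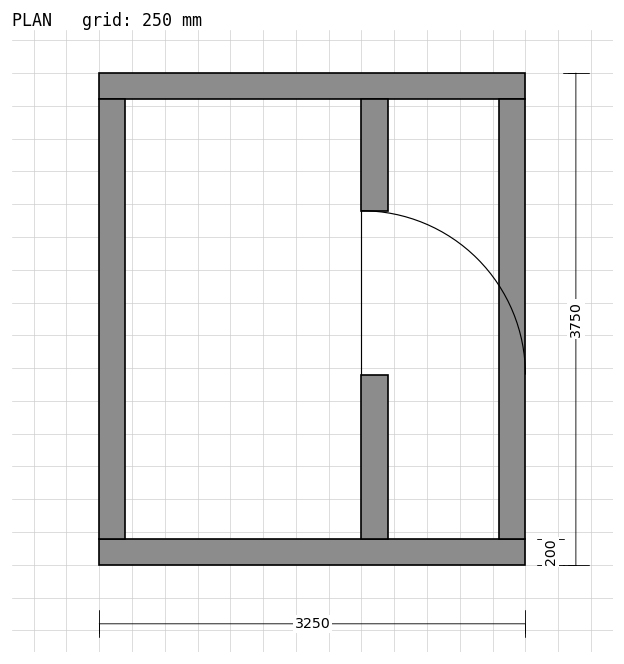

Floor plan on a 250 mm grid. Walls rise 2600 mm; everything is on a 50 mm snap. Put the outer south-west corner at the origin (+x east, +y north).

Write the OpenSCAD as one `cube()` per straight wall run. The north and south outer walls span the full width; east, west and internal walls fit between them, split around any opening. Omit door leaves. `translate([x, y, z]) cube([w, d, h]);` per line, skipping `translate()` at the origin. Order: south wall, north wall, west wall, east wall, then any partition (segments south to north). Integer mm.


cube([3250, 200, 2600]);
translate([0, 3550, 0]) cube([3250, 200, 2600]);
translate([0, 200, 0]) cube([200, 3350, 2600]);
translate([3050, 200, 0]) cube([200, 3350, 2600]);
translate([2000, 200, 0]) cube([200, 1250, 2600]);
translate([2000, 2700, 0]) cube([200, 850, 2600]);


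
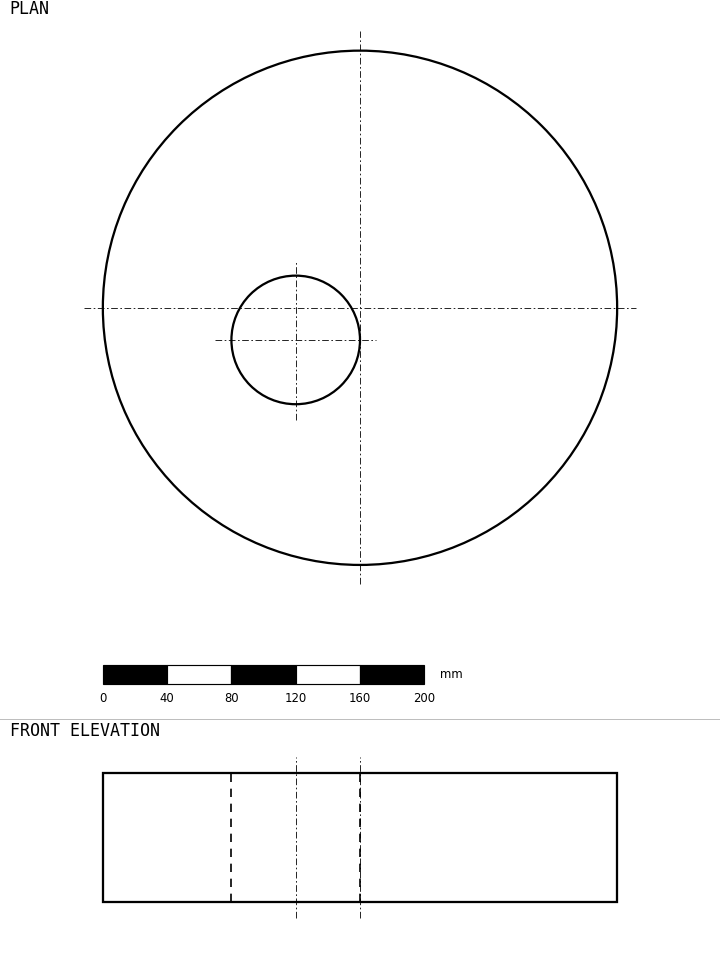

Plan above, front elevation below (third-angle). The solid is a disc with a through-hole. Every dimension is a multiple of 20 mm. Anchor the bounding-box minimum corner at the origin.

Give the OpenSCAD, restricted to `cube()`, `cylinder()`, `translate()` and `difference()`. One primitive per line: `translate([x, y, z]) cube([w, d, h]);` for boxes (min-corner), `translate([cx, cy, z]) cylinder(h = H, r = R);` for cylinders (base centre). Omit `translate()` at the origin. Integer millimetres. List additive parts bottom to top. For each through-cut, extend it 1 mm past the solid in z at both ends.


difference() {
  translate([160, 160, 0]) cylinder(h = 80, r = 160);
  translate([120, 140, -1]) cylinder(h = 82, r = 40);
}


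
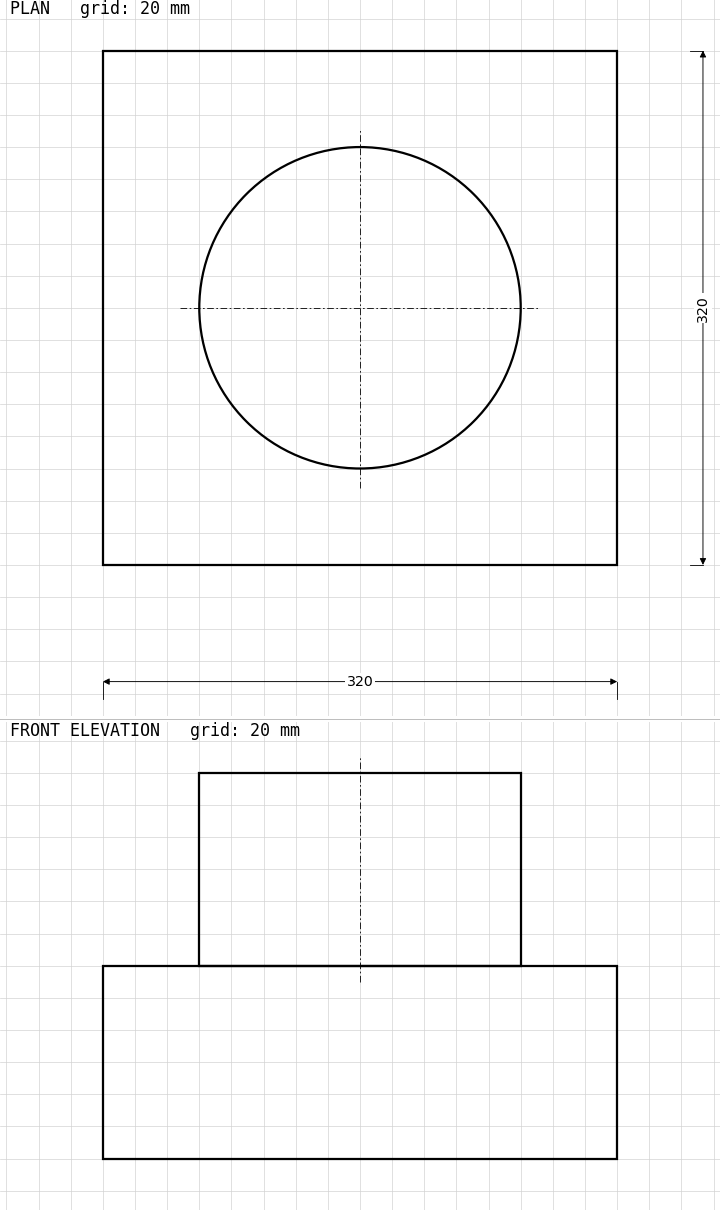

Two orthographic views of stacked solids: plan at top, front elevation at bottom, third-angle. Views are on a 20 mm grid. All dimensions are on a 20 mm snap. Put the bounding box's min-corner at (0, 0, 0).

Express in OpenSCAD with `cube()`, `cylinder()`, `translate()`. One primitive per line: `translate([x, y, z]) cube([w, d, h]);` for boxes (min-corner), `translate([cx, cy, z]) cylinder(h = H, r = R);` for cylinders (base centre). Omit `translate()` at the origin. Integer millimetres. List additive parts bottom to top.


cube([320, 320, 120]);
translate([160, 160, 120]) cylinder(h = 120, r = 100);


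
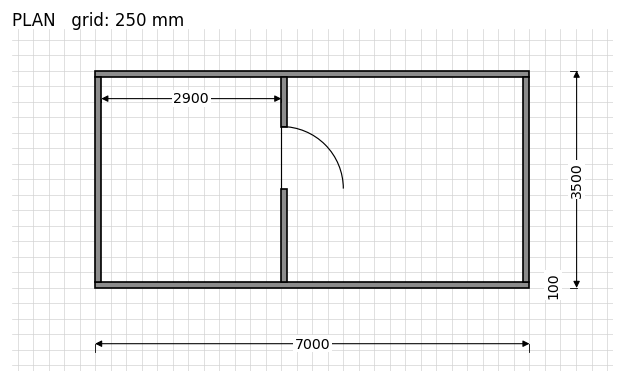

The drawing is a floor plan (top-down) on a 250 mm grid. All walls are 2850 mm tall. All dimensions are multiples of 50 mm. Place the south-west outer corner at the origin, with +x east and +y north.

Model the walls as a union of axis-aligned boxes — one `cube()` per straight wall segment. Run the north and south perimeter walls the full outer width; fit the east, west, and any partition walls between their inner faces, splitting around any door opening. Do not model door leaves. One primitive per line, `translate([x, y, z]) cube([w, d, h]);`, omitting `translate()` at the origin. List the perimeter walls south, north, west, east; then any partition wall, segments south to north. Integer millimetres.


cube([7000, 100, 2850]);
translate([0, 3400, 0]) cube([7000, 100, 2850]);
translate([0, 100, 0]) cube([100, 3300, 2850]);
translate([6900, 100, 0]) cube([100, 3300, 2850]);
translate([3000, 100, 0]) cube([100, 1500, 2850]);
translate([3000, 2600, 0]) cube([100, 800, 2850]);


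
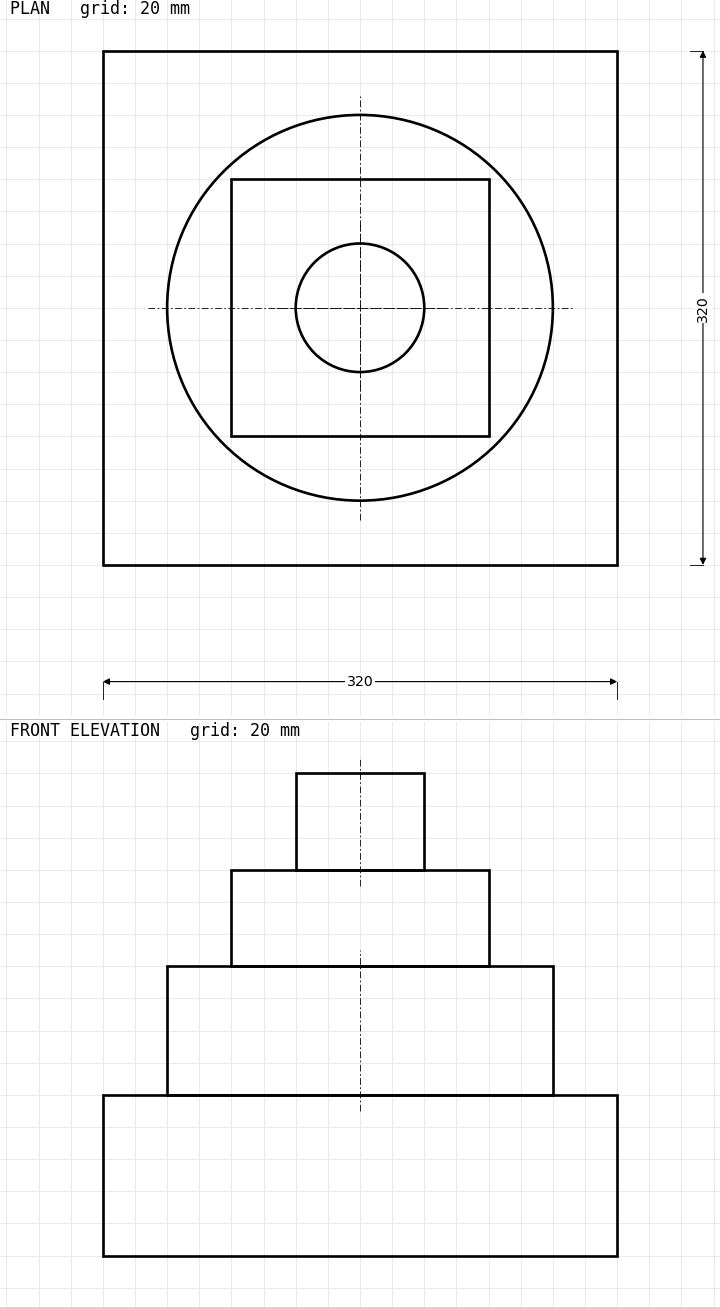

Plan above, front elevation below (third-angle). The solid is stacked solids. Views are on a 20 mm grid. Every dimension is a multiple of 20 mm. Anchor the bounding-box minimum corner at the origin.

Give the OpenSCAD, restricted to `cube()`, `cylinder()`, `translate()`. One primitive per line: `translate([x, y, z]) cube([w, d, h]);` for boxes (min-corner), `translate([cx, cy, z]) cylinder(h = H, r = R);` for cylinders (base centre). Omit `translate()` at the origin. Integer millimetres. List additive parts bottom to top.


cube([320, 320, 100]);
translate([160, 160, 100]) cylinder(h = 80, r = 120);
translate([80, 80, 180]) cube([160, 160, 60]);
translate([160, 160, 240]) cylinder(h = 60, r = 40);
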